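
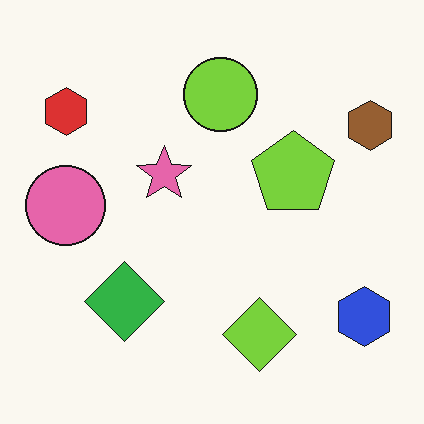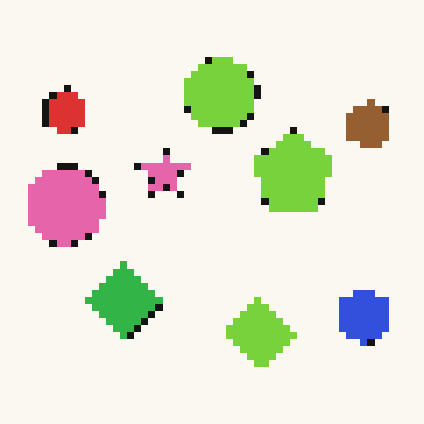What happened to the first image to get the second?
The image was pixelated into visible square blocks.

Shapes are reduced to large square blocks; fine edges and outlines are lost — a downscale-then-upscale (mosaic) effect.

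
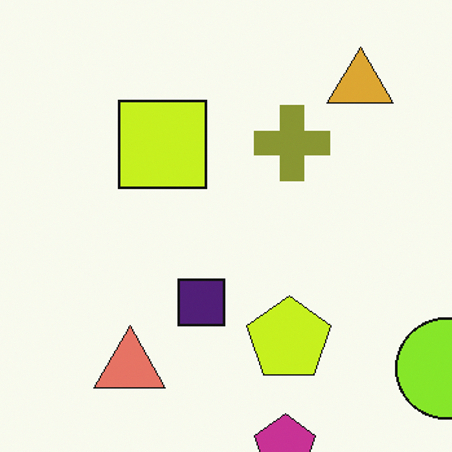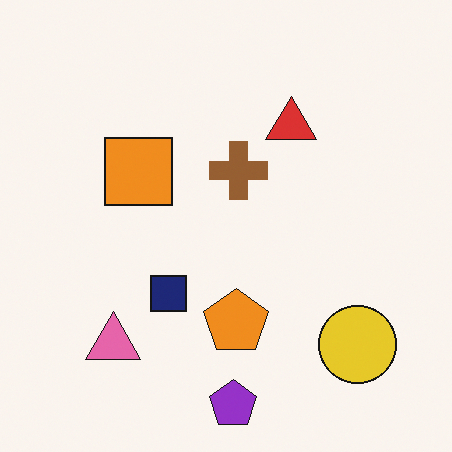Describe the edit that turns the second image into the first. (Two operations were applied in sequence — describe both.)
It was hue-shifted slightly, then cropped slightly and scaled back up.

Every shape's color has rotated by the same amount around the hue wheel — a uniform hue shift. The visible shapes are larger and the field of view is narrower; shapes near the original edges may be partly or wholly outside the frame — a crop-and-rescale.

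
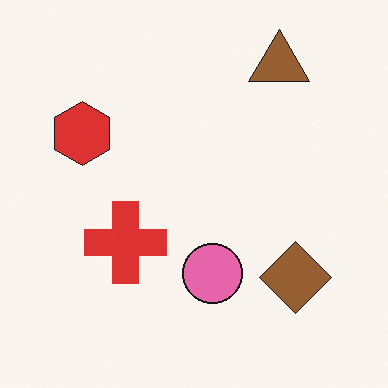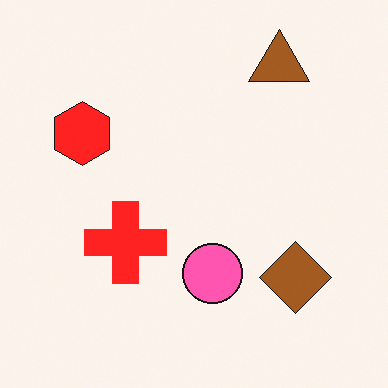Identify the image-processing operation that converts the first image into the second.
The second image is the first slightly oversaturated.

All colors are more vivid — a global saturation change.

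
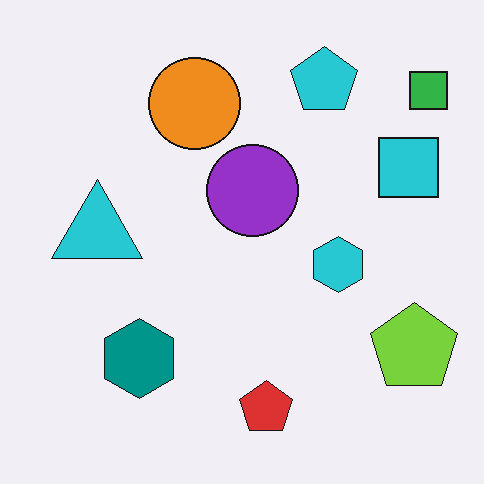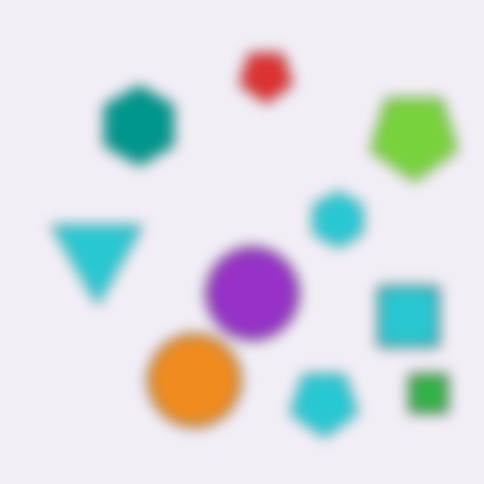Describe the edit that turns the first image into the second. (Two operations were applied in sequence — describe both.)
The image was strongly gaussian-blurred, then flipped vertically (top ↔ bottom).

Shape edges and outlines are uniformly softened across the whole image. The red pentagon is in the bottom of the first image and the top of the second — shapes on opposite sides of the horizontal midline have swapped in a mirror flip.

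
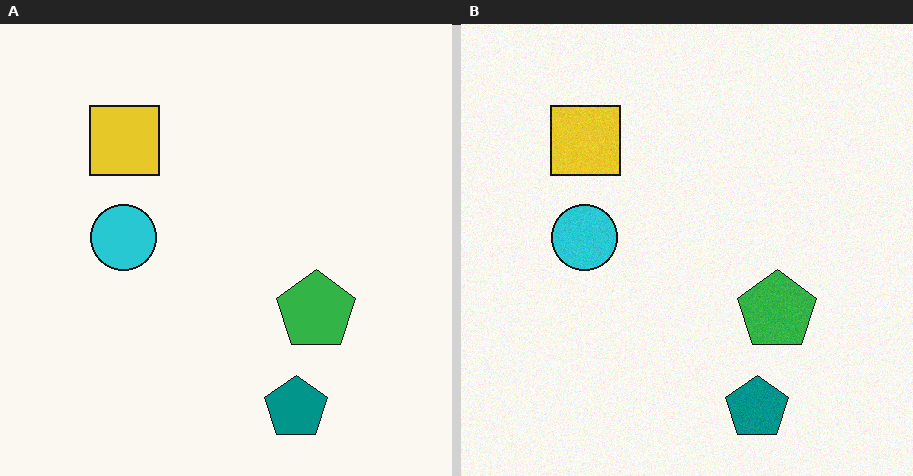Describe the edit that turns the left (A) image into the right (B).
The image was degraded with light additive noise.

Random speckle covers the whole image, including the flat background.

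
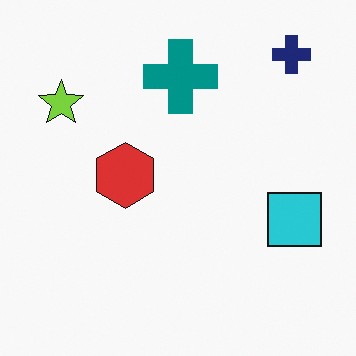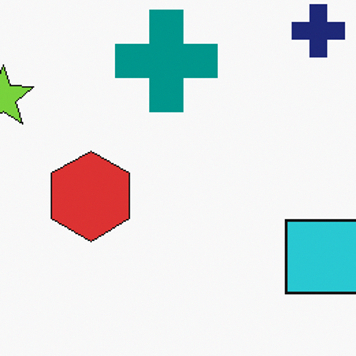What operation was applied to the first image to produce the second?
The transformation is: cropped to a modestly smaller region and rescaled.

The visible shapes are larger and the field of view is narrower; shapes near the original edges may be partly or wholly outside the frame — a crop-and-rescale.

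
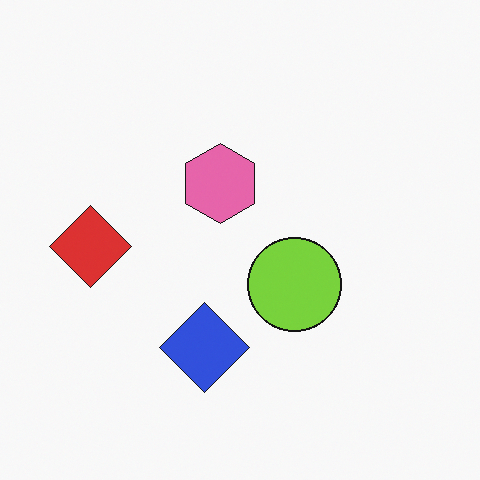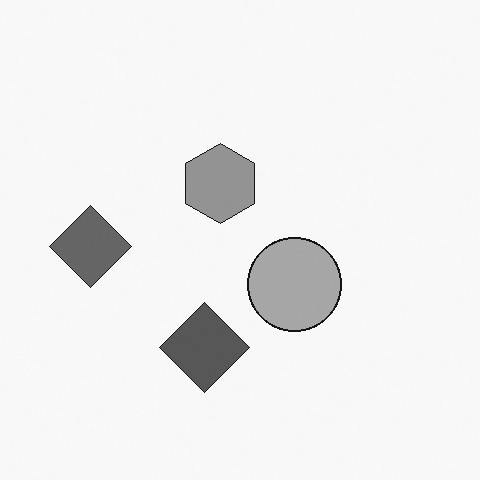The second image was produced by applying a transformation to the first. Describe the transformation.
This is the original image converted to grayscale.

All color is removed — every shape is now a shade of grey.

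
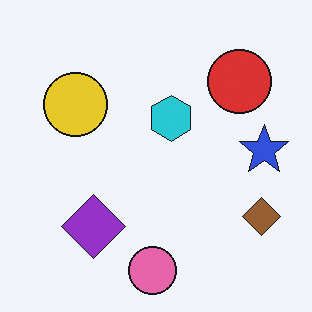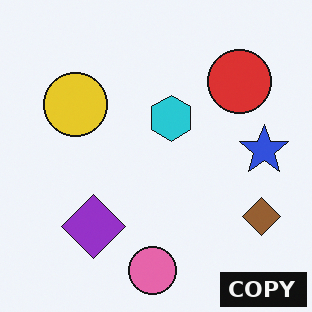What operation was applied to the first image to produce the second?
This is the original image watermarked with the text "COPY" in the lower-right corner.

A dark label reading "COPY" appears in the lower-right corner.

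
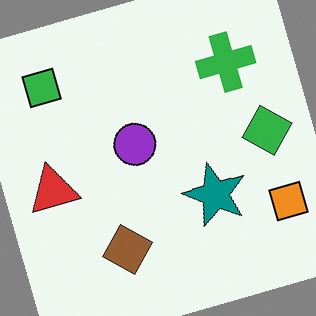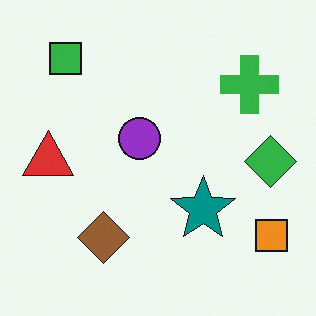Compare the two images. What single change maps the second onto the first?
Rotated counter-clockwise by a clearly visible amount.

Every shape is tilted by the same angle and the image corners show triangular fill wedges — a whole-image rotation by a non-right angle.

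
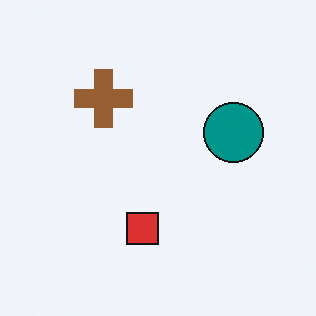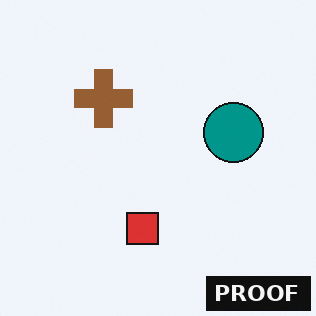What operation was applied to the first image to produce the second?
The image was watermarked with the text "PROOF" in the lower-right corner.

A dark label reading "PROOF" appears in the lower-right corner.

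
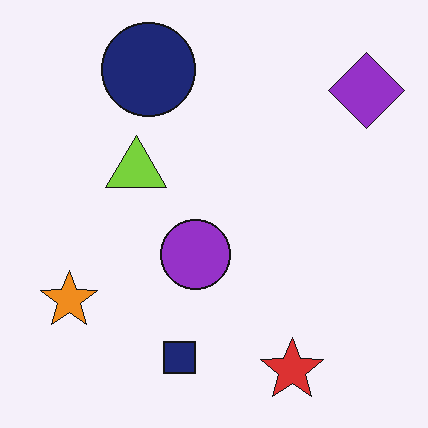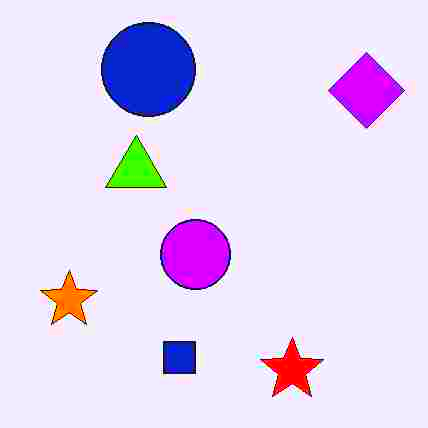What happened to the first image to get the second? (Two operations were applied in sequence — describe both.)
The image was degraded with heavy JPEG compression, then heavily oversaturated.

Blocky 8×8 compression artifacts appear around shape edges and the flat background shows ringing — characteristic JPEG degradation. All colors are more vivid — a global saturation change.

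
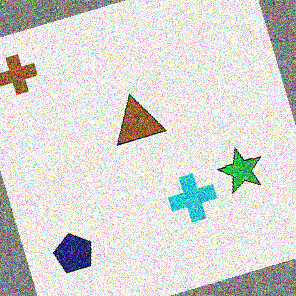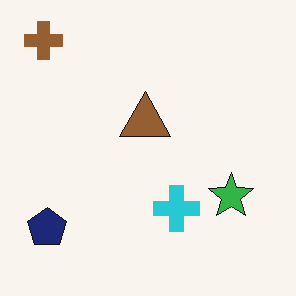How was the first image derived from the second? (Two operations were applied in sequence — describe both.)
Rotated counter-clockwise by a moderate amount, then degraded with heavy additive noise.

Every shape is tilted by the same angle and the image corners show triangular fill wedges — a whole-image rotation by a non-right angle. Random speckle covers the whole image, including the flat background.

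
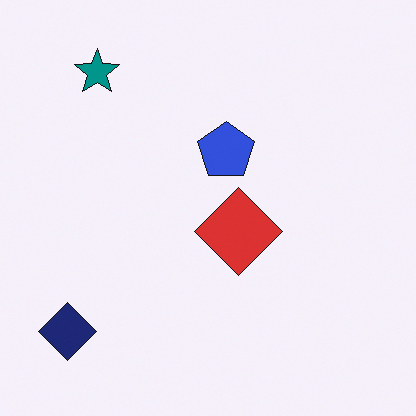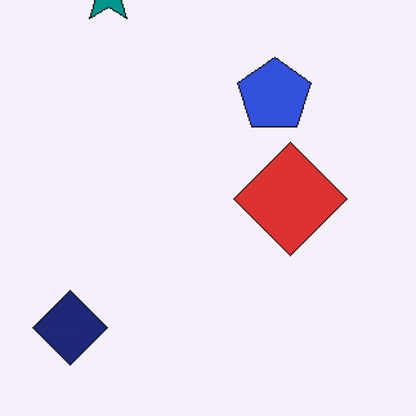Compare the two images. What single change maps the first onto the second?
The second image is the first cropped slightly and scaled back up.

The visible shapes are larger and the field of view is narrower; shapes near the original edges may be partly or wholly outside the frame — a crop-and-rescale.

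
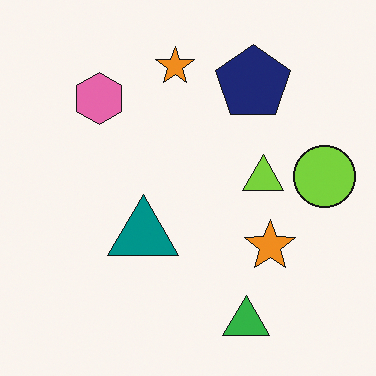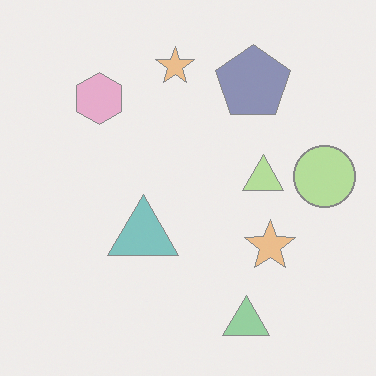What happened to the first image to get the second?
The image was given much lower contrast.

Tones are pushed toward mid-grey across the whole image — a global contrast change.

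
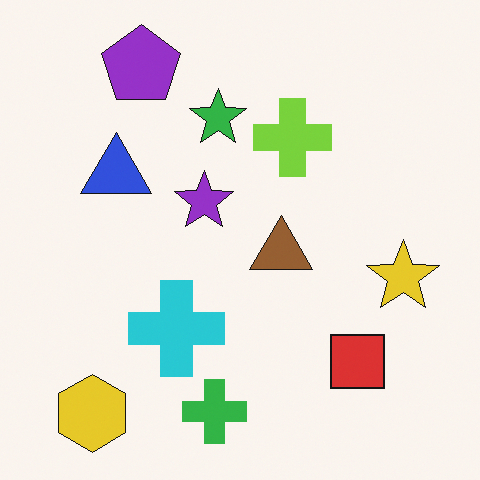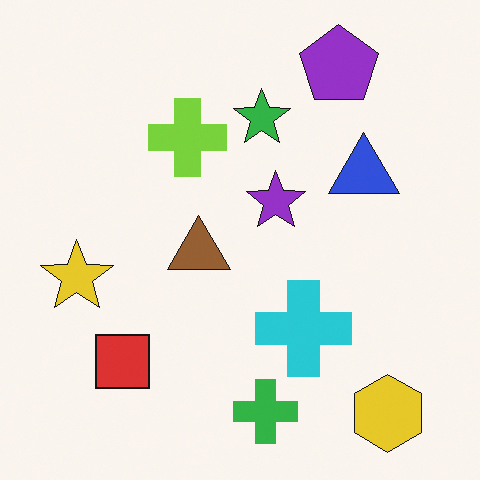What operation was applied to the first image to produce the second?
It was flipped horizontally (left ↔ right).

The yellow star is in the right of the first image and the left of the second — shapes on opposite sides of the vertical midline have swapped in a mirror flip.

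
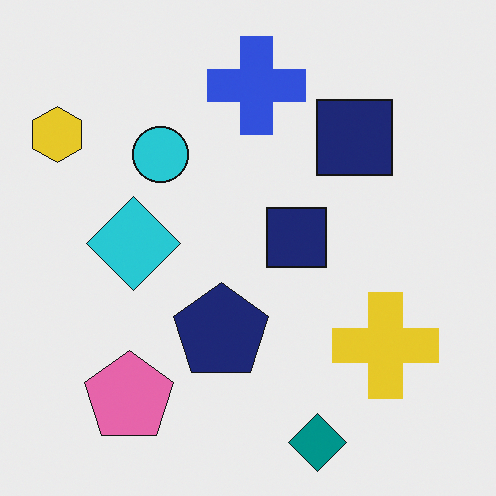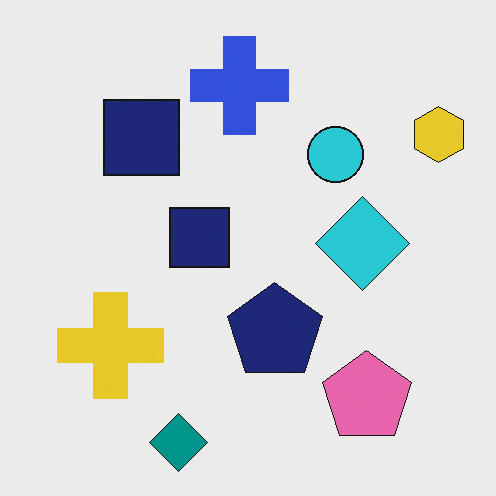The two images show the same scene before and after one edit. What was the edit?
Flipped horizontally (left ↔ right).

The yellow hexagon is in the top-left of the first image and the top-right of the second — shapes on opposite sides of the vertical midline have swapped in a mirror flip.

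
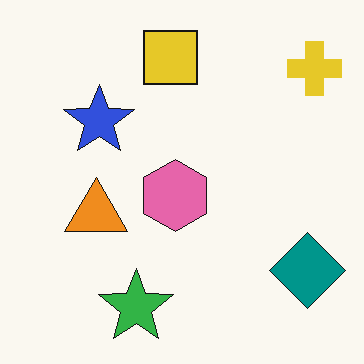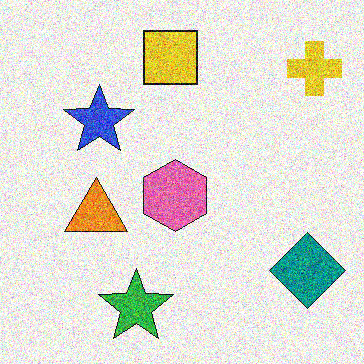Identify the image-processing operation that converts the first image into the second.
The transformation is: degraded with heavy additive noise.

Random speckle covers the whole image, including the flat background.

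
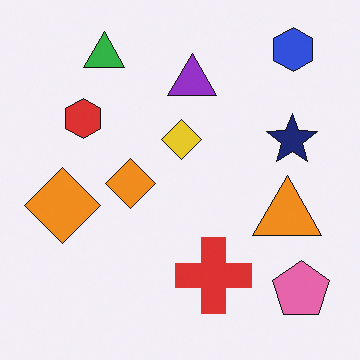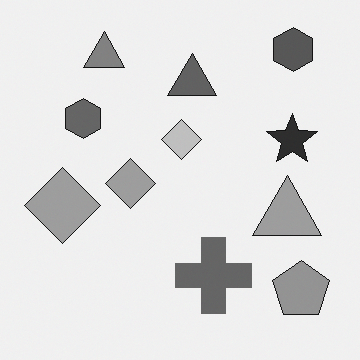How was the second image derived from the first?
Converted to grayscale.

All color is removed — every shape is now a shade of grey.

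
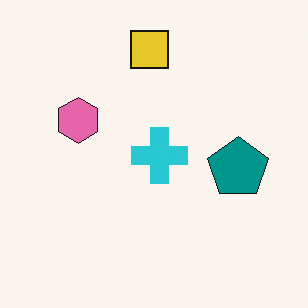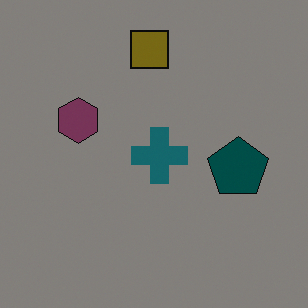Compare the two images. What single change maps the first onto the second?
It was substantially darkened.

Every pixel — background and shapes alike — is uniformly darkened.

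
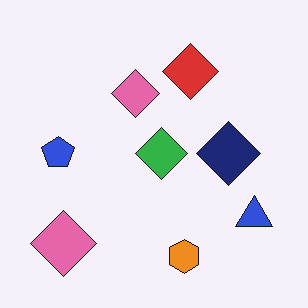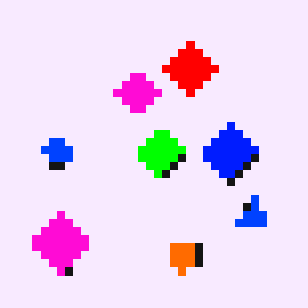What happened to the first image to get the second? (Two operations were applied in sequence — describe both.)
The second image is the first pixelated into visible square blocks, then heavily oversaturated.

Shapes are reduced to large square blocks; fine edges and outlines are lost — a downscale-then-upscale (mosaic) effect. All colors are more vivid — a global saturation change.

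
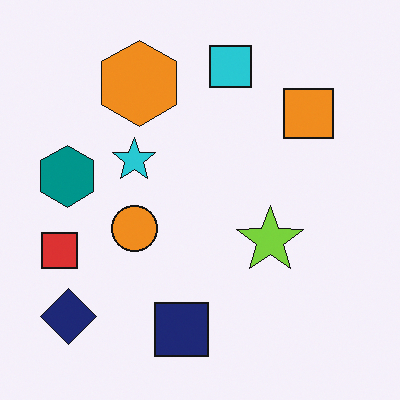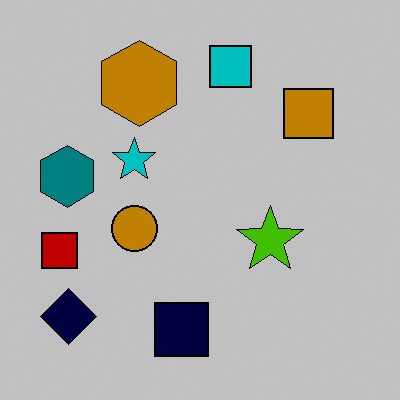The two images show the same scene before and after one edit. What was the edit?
This is the original image aggressively posterized.

Each flat color has snapped to a coarser quantized level — most visibly, the near-white background has dropped to a flat grey.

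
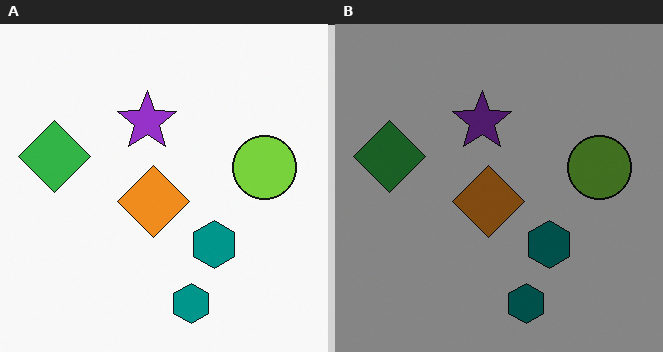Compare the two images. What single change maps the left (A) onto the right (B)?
Noticeably darkened.

Every pixel — background and shapes alike — is uniformly darkened.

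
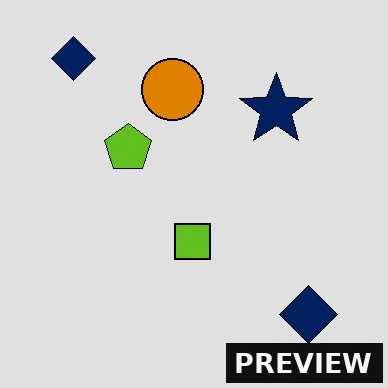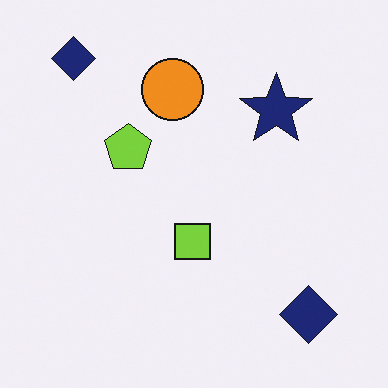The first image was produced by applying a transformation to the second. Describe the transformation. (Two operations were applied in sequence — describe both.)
It was posterized to a reduced palette, then watermarked with the text "PREVIEW" in the lower-right corner.

Each flat color has snapped to a coarser quantized level — most visibly, the near-white background has dropped to a flat grey. A dark label reading "PREVIEW" appears in the lower-right corner.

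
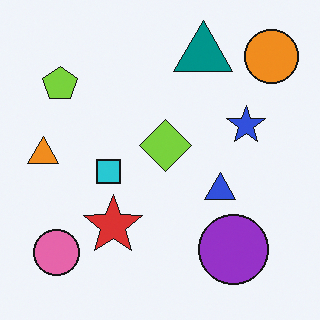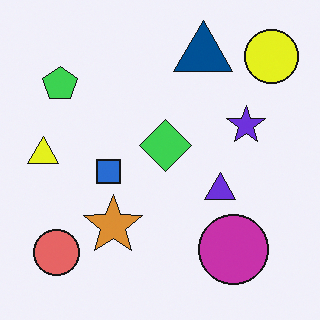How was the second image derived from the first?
The image was hue-shifted slightly.

Every shape's color has rotated by the same amount around the hue wheel — a uniform hue shift.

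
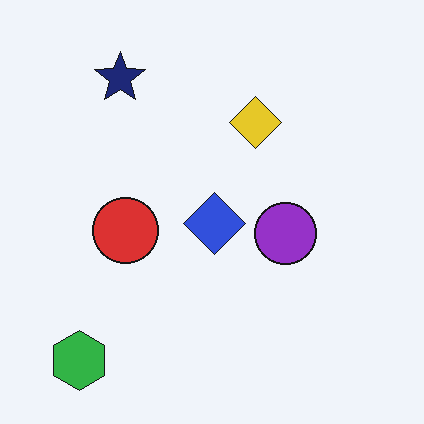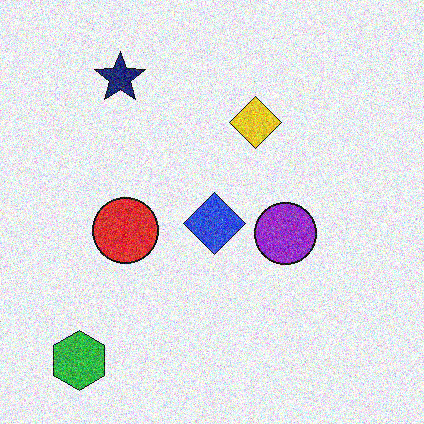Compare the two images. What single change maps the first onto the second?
The image was degraded with heavy additive noise.

Random speckle covers the whole image, including the flat background.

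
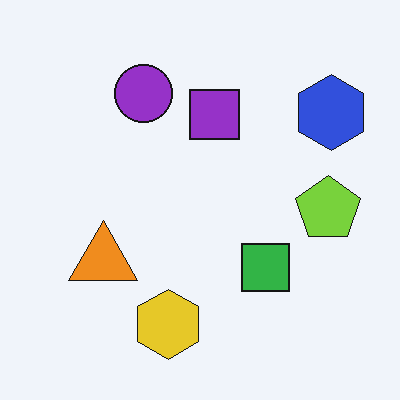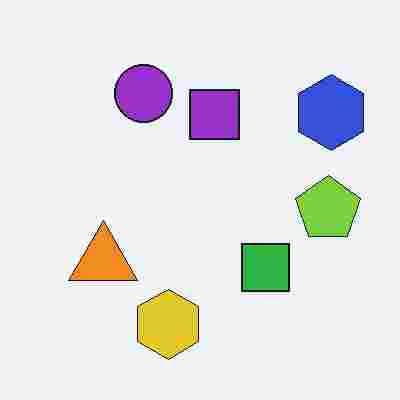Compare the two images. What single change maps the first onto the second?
The transformation is: heavily JPEG-compressed with obvious blocking artifacts.

Blocky 8×8 compression artifacts appear around shape edges and the flat background shows ringing — characteristic JPEG degradation.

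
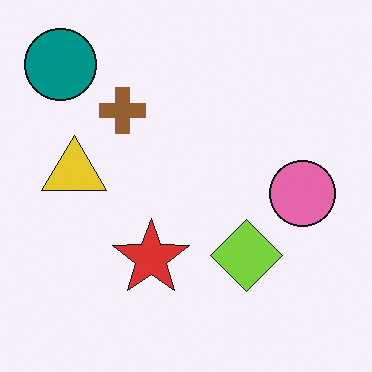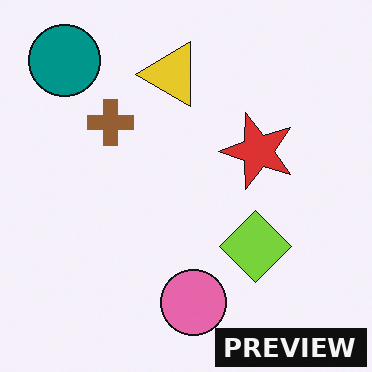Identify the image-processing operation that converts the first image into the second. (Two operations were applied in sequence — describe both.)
It was transposed (reflected across the top-left ↔ bottom-right diagonal), then watermarked with the text "PREVIEW" in the lower-right corner.

Shapes have swapped their row and column positions — what was in the top-right is now in the bottom-left — a diagonal reflection. A dark label reading "PREVIEW" appears in the lower-right corner.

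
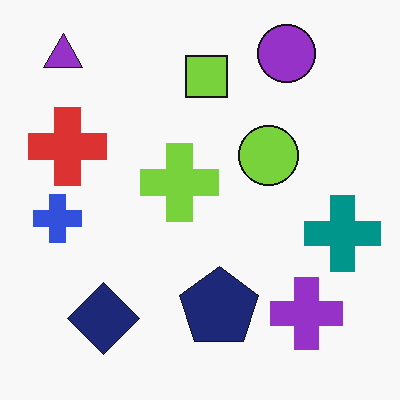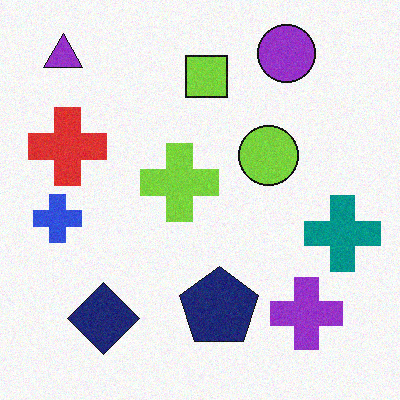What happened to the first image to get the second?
The transformation is: degraded with subtle gaussian noise.

Random speckle covers the whole image, including the flat background.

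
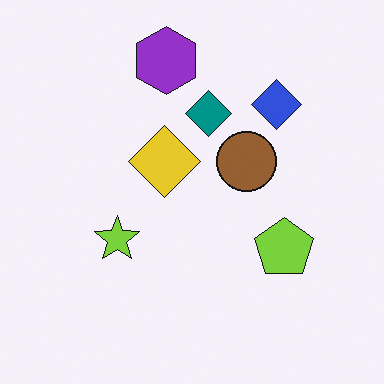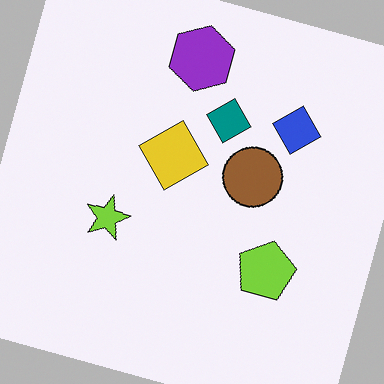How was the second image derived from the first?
It was rotated clockwise by a clearly visible amount.

Every shape is tilted by the same angle and the image corners show triangular fill wedges — a whole-image rotation by a non-right angle.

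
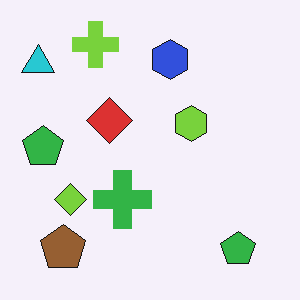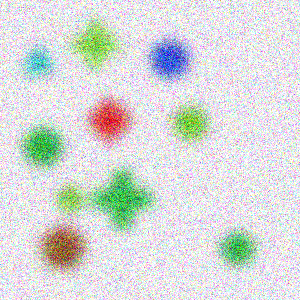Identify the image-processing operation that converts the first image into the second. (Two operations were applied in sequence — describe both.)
The image was heavily blurred, then degraded with heavy additive noise.

Shape edges and outlines are uniformly softened across the whole image. Random speckle covers the whole image, including the flat background.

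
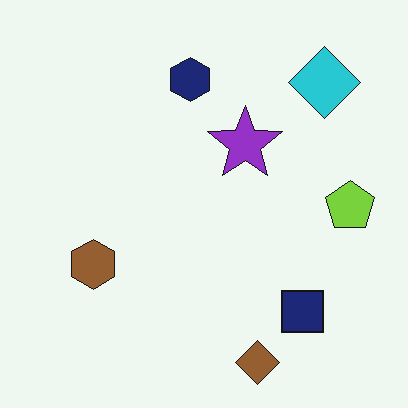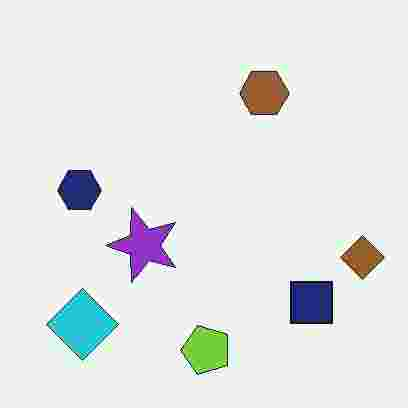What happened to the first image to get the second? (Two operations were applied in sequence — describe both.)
It was transposed (reflected across the top-left ↔ bottom-right diagonal), then degraded with heavy JPEG compression.

Shapes have swapped their row and column positions — what was in the top-right is now in the bottom-left — a diagonal reflection. Blocky 8×8 compression artifacts appear around shape edges and the flat background shows ringing — characteristic JPEG degradation.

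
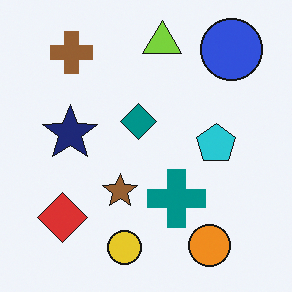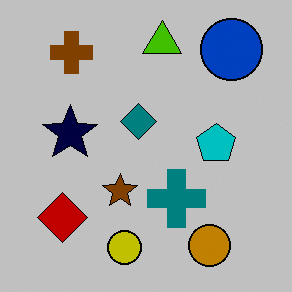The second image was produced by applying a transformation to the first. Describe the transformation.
This is the original image aggressively posterized.

Each flat color has snapped to a coarser quantized level — most visibly, the near-white background has dropped to a flat grey.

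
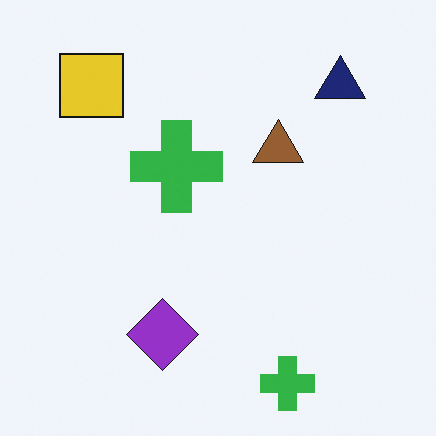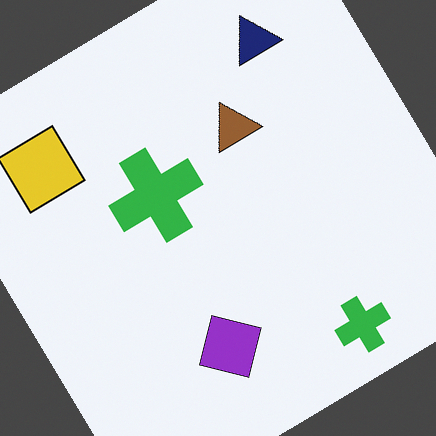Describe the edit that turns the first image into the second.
Rotated counter-clockwise by a large amount — several tens of degrees.

Every shape is tilted by the same angle and the image corners show triangular fill wedges — a whole-image rotation by a non-right angle.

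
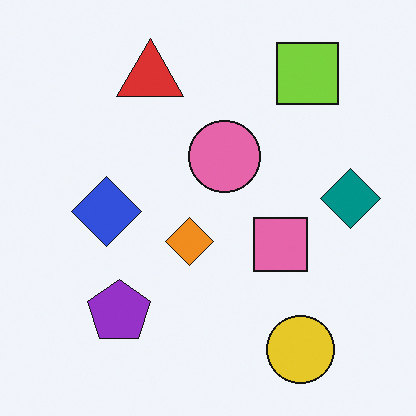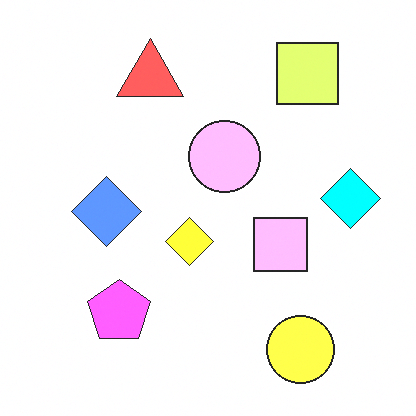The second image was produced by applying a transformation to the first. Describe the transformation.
The image was substantially brightened.

Every pixel — background and shapes alike — is uniformly brightened.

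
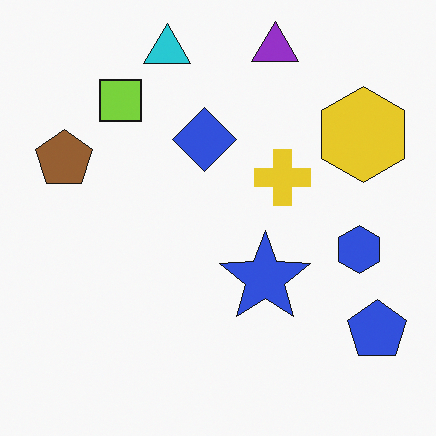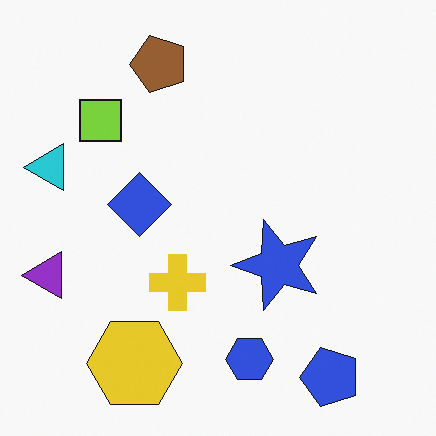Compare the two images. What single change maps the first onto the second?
The second image is the first transposed (reflected across the top-left ↔ bottom-right diagonal).

Shapes have swapped their row and column positions — what was in the top-right is now in the bottom-left — a diagonal reflection.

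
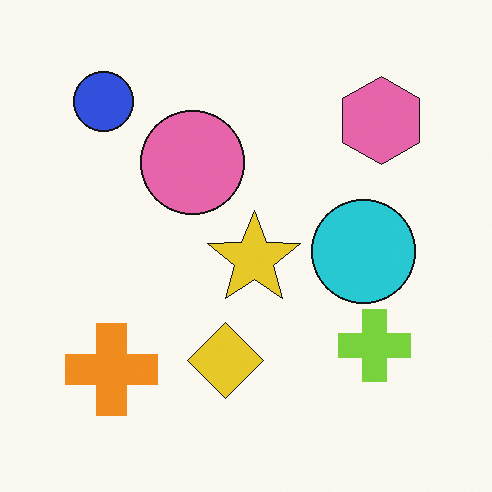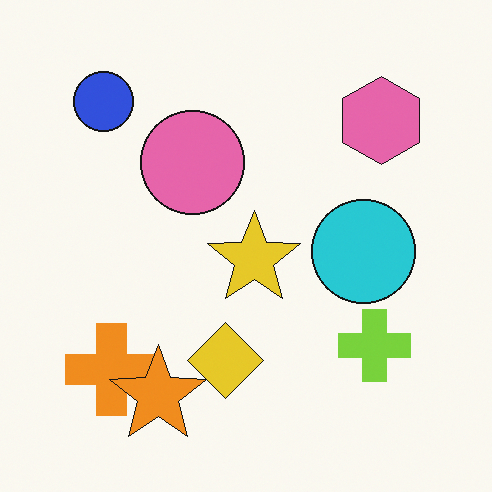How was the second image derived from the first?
The transformation is: overlaid with an additional orange star.

An orange star appears in the second image that is absent from the first.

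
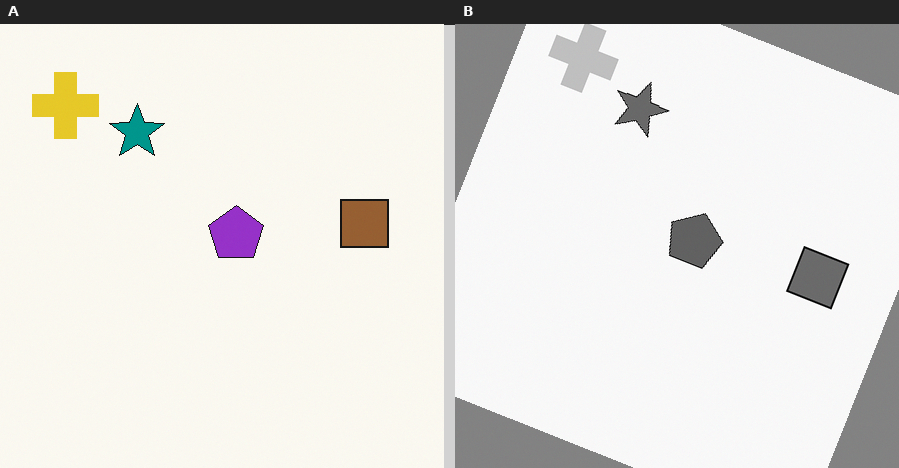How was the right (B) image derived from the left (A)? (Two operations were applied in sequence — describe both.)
The image was rotated clockwise by a moderate amount, then converted to grayscale.

Every shape is tilted by the same angle and the image corners show triangular fill wedges — a whole-image rotation by a non-right angle. All color is removed — every shape is now a shade of grey.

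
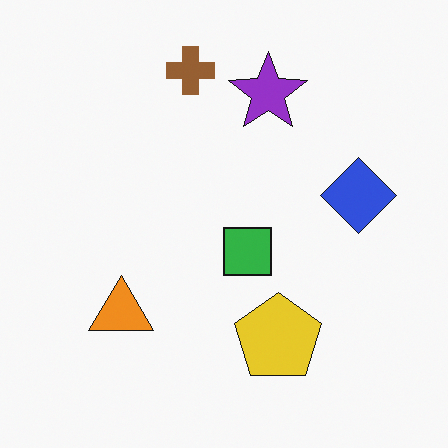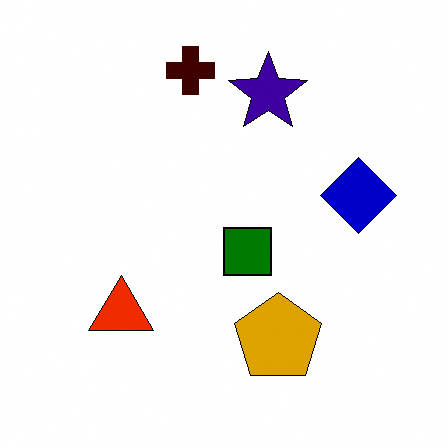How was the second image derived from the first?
This is the original image boosted in contrast.

Tones are pushed away from mid-grey across the whole image — a global contrast change.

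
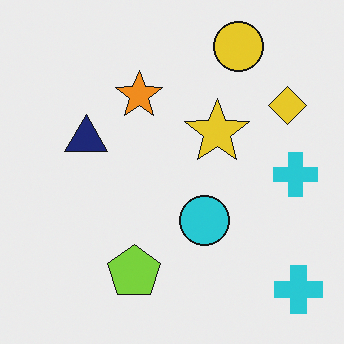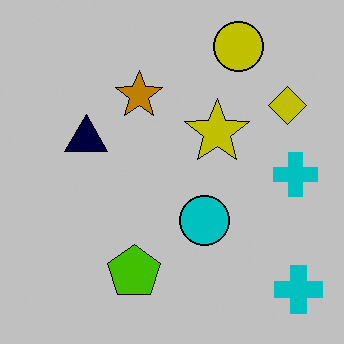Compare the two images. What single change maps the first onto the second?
Aggressively posterized.

Each flat color has snapped to a coarser quantized level — most visibly, the near-white background has dropped to a flat grey.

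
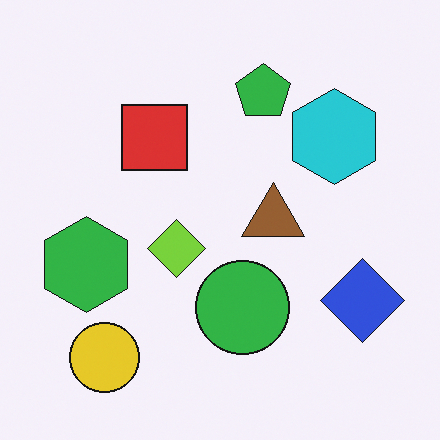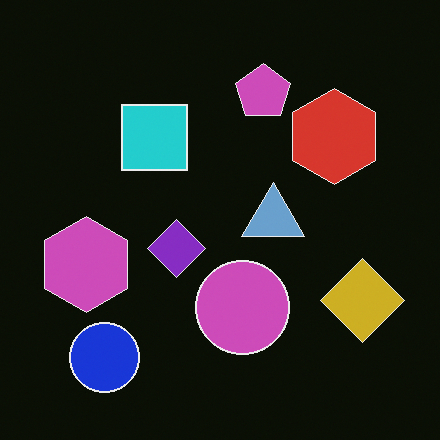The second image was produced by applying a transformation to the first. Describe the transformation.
The transformation is: color-inverted (negative).

The light background has become dark and every shape's color is its complement — a photographic negative.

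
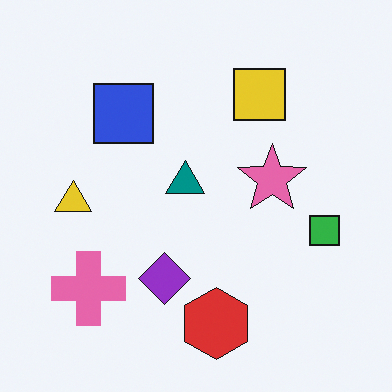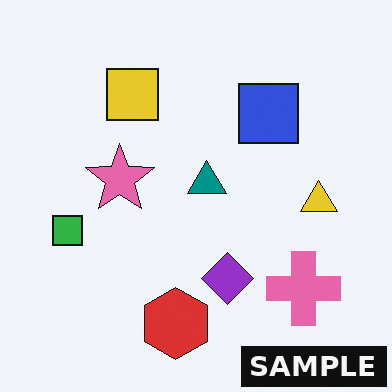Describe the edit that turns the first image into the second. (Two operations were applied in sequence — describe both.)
The second image is the first flipped horizontally (left ↔ right), then watermarked with the text "SAMPLE" in the lower-right corner.

The green square is in the right of the first image and the left of the second — shapes on opposite sides of the vertical midline have swapped in a mirror flip. A dark label reading "SAMPLE" appears in the lower-right corner.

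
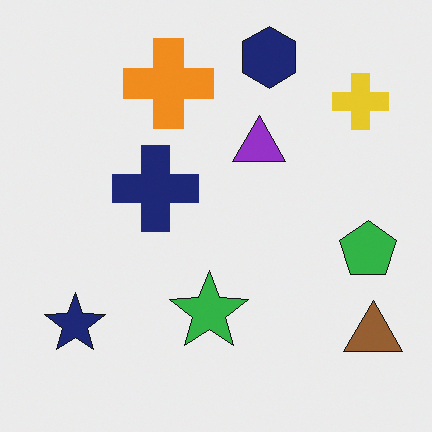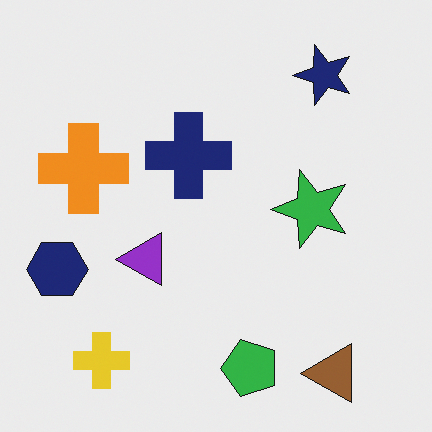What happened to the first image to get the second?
The transformation is: transposed (reflected across the top-left ↔ bottom-right diagonal).

Shapes have swapped their row and column positions — what was in the top-right is now in the bottom-left — a diagonal reflection.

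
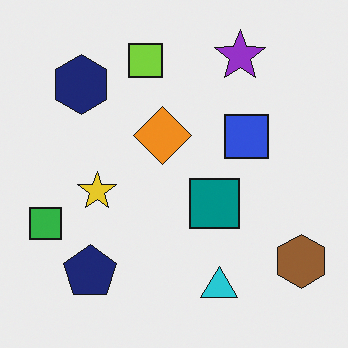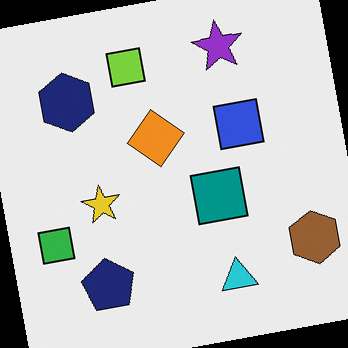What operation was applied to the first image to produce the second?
This is the original image rotated counter-clockwise by a few degrees.

Every shape is tilted by the same angle and the image corners show triangular fill wedges — a whole-image rotation by a non-right angle.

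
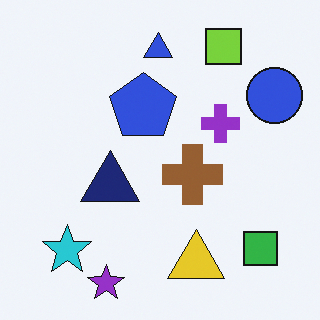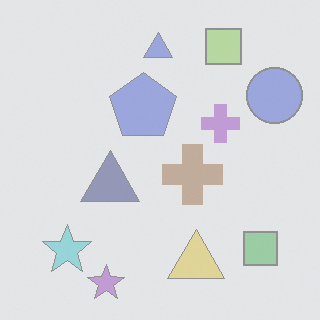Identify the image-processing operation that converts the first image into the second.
Washed out (contrast reduced).

Tones are pushed toward mid-grey across the whole image — a global contrast change.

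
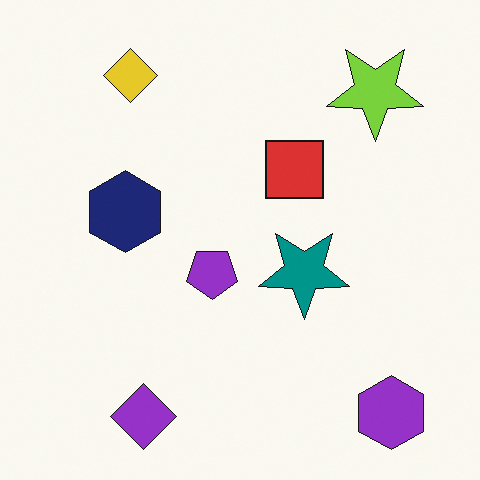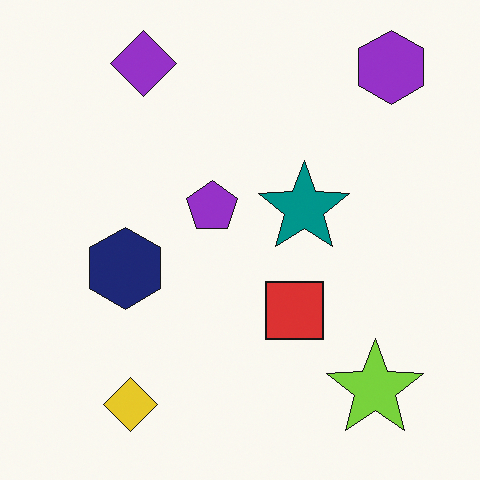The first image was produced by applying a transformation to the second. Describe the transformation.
Flipped vertically (top ↔ bottom).

The purple diamond is in the top-left of the second image and the bottom-left of the first — shapes on opposite sides of the horizontal midline have swapped in a mirror flip.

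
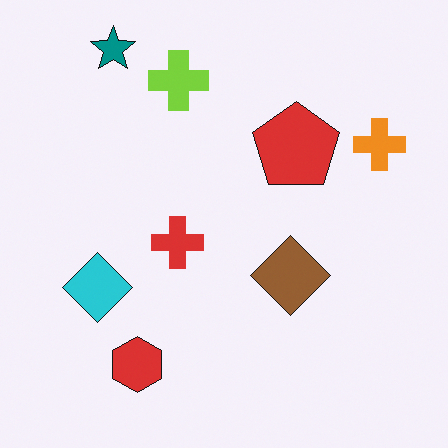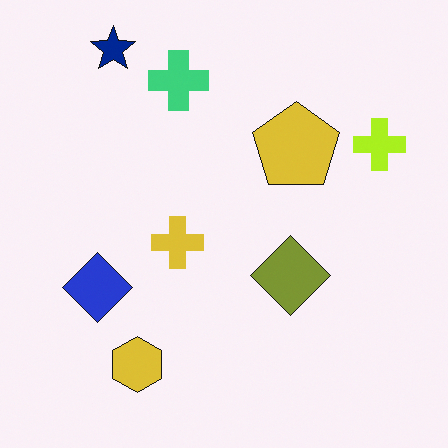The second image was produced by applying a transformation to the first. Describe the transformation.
It was hue-shifted by a small amount.

Every shape's color has rotated by the same amount around the hue wheel — a uniform hue shift.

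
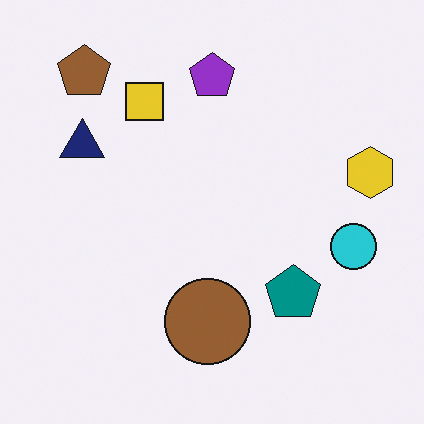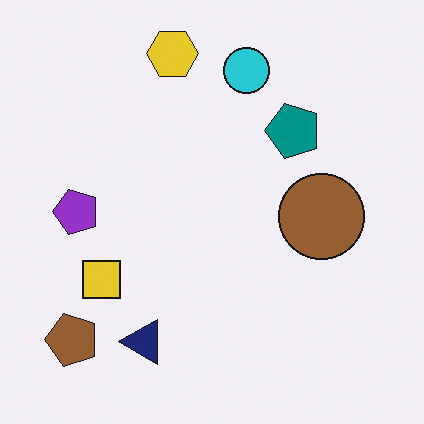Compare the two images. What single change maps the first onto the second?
The transformation is: rotated 90° counter-clockwise.

The brown pentagon sits in the top-left of the first image and the bottom-left of the second — consistent with a whole-image 90° counter-clockwise rotation.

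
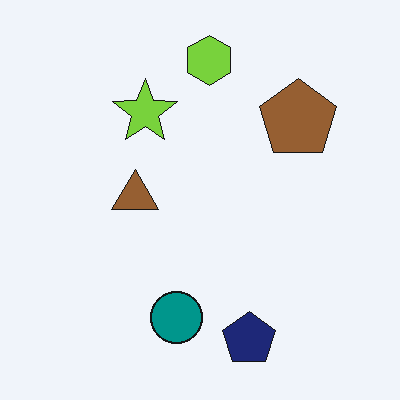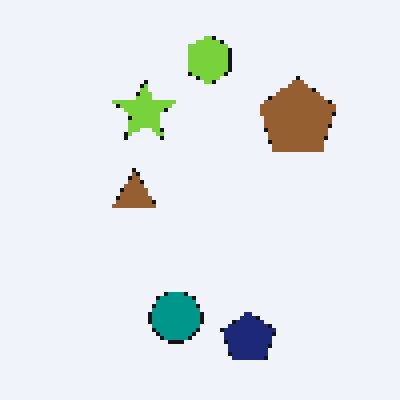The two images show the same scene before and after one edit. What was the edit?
The second image is the first lightly pixelated (a mild mosaic effect).

Shapes are reduced to large square blocks; fine edges and outlines are lost — a downscale-then-upscale (mosaic) effect.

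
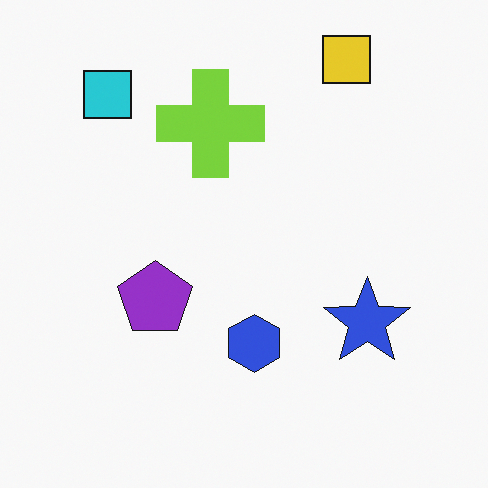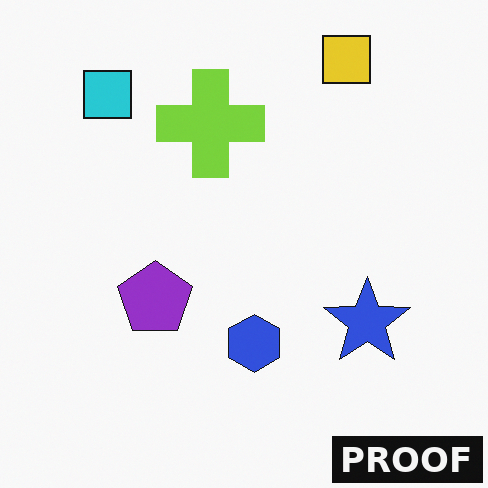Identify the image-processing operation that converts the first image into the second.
The image was watermarked with the text "PROOF" in the lower-right corner.

A dark label reading "PROOF" appears in the lower-right corner.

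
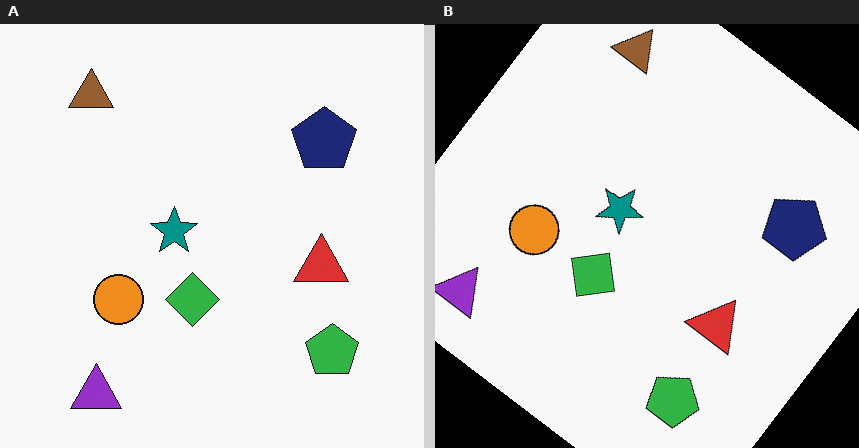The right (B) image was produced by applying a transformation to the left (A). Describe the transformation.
It was rotated clockwise by a large amount — several tens of degrees.

Every shape is tilted by the same angle and the image corners show triangular fill wedges — a whole-image rotation by a non-right angle.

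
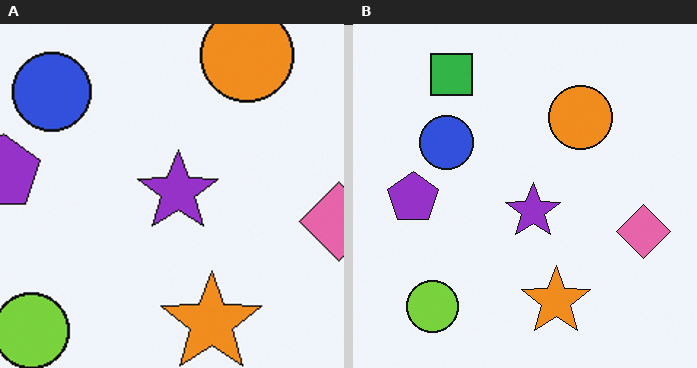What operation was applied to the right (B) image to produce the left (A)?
Cropped to a modestly smaller region and rescaled.

The visible shapes are larger and the field of view is narrower; shapes near the original edges may be partly or wholly outside the frame — a crop-and-rescale.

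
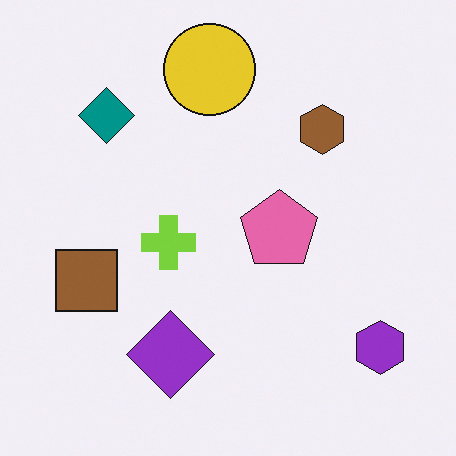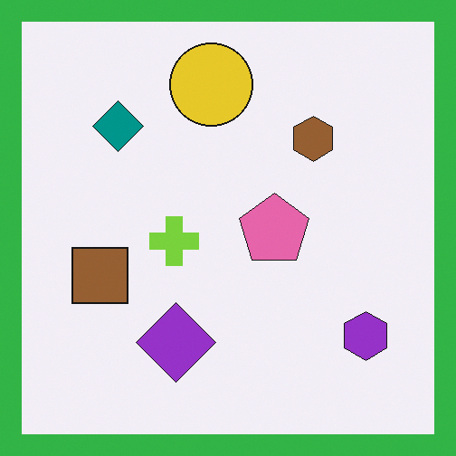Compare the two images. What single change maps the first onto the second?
It was framed with a green border.

A solid green frame runs around the edge of the second image, with the content slightly shrunk inside it.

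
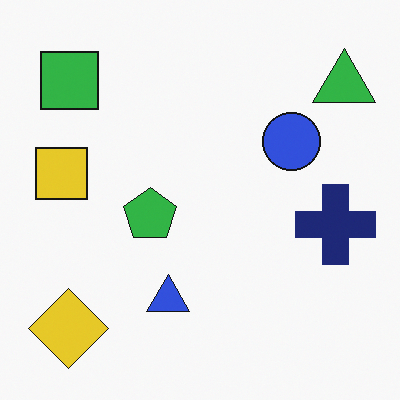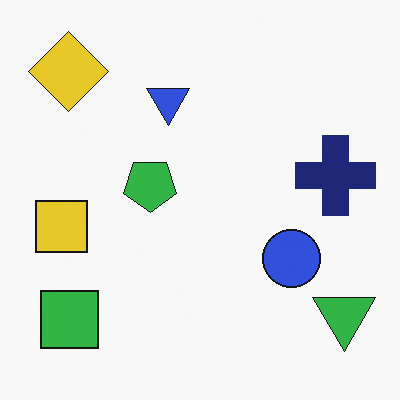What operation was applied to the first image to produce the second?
The transformation is: flipped vertically (top ↔ bottom).

The yellow diamond is in the bottom-left of the first image and the top-left of the second — shapes on opposite sides of the horizontal midline have swapped in a mirror flip.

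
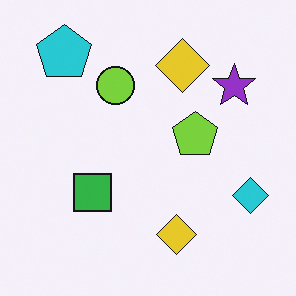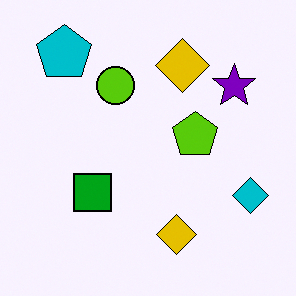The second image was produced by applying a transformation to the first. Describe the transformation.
The transformation is: given slightly increased contrast.

Tones are pushed away from mid-grey across the whole image — a global contrast change.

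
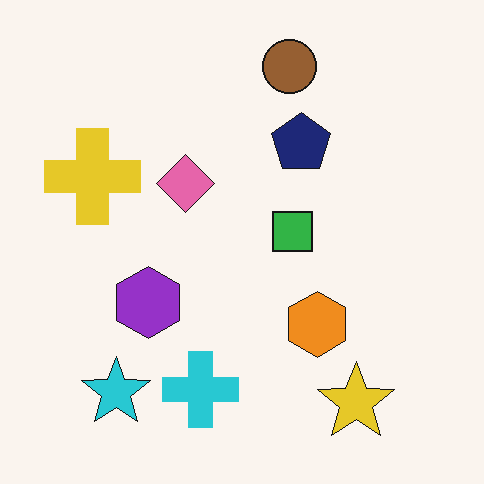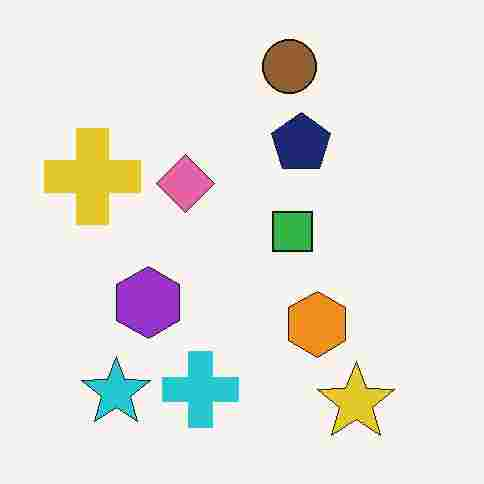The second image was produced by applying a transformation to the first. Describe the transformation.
The image was degraded with heavy JPEG compression.

Blocky 8×8 compression artifacts appear around shape edges and the flat background shows ringing — characteristic JPEG degradation.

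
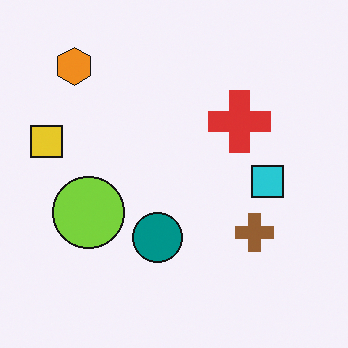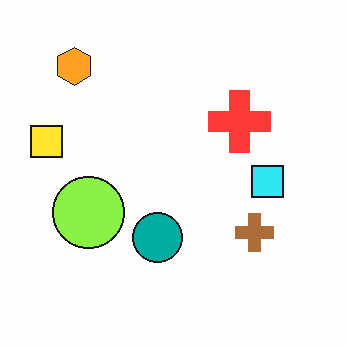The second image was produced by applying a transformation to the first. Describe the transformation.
It was brightened a little.

Every pixel — background and shapes alike — is uniformly brightened.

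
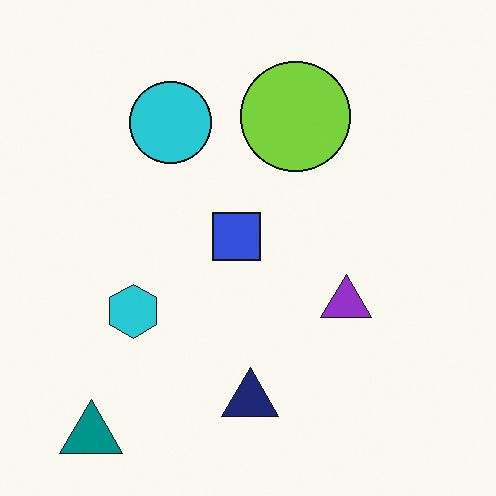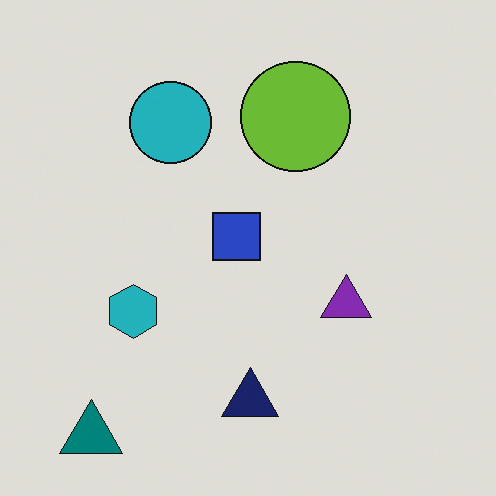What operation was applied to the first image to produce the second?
It was slightly darkened.

Every pixel — background and shapes alike — is uniformly darkened.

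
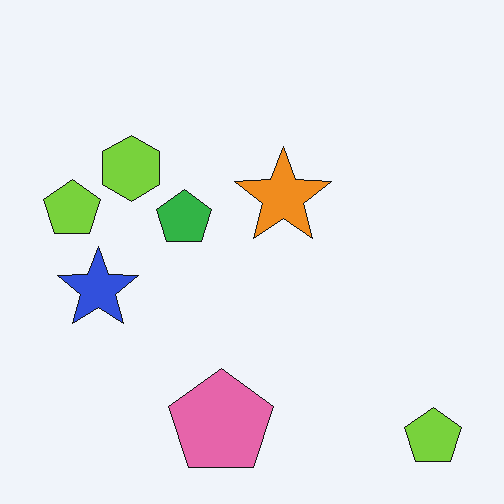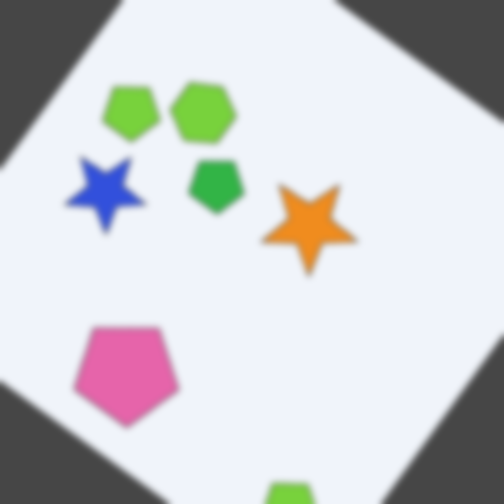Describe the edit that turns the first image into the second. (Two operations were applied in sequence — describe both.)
The transformation is: rotated clockwise by a large amount — several tens of degrees, then moderately blurred.

Every shape is tilted by the same angle and the image corners show triangular fill wedges — a whole-image rotation by a non-right angle. Shape edges and outlines are uniformly softened across the whole image.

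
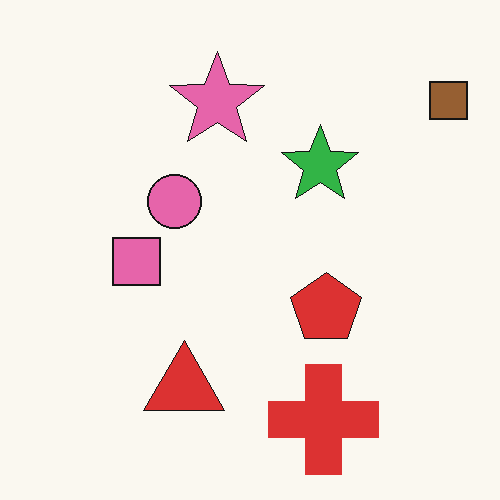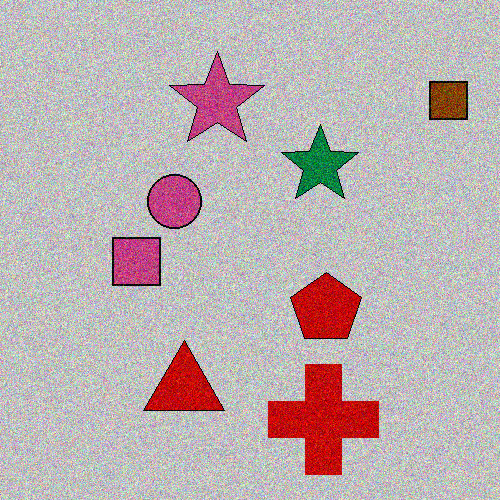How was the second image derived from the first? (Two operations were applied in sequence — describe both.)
The transformation is: heavily posterized to just a handful of flat colors, then degraded with a thick layer of grain.

Each flat color has snapped to a coarser quantized level — most visibly, the near-white background has dropped to a flat grey. Random speckle covers the whole image, including the flat background.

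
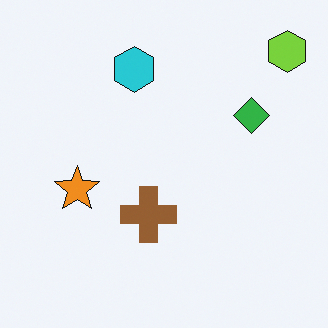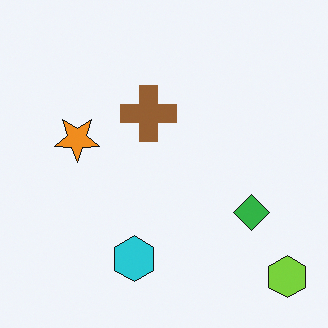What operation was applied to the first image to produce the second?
The transformation is: flipped vertically (top ↔ bottom).

The lime hexagon is in the top-right of the first image and the bottom-right of the second — shapes on opposite sides of the horizontal midline have swapped in a mirror flip.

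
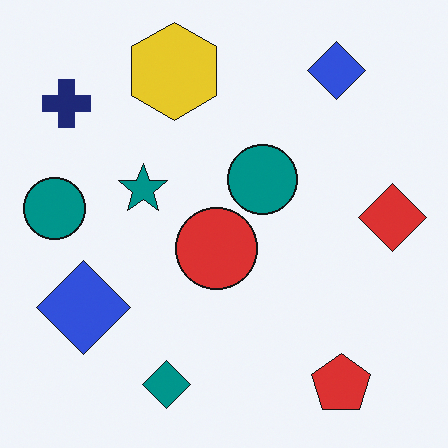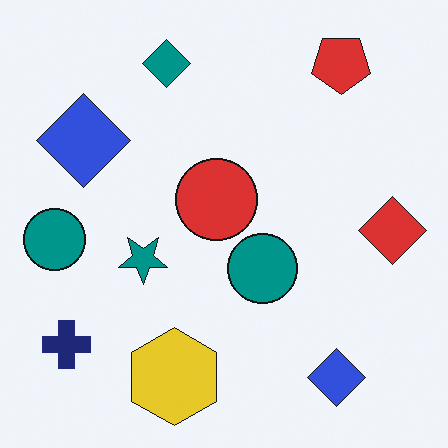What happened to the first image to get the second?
Flipped vertically (top ↔ bottom).

The red pentagon is in the bottom-right of the first image and the top-right of the second — shapes on opposite sides of the horizontal midline have swapped in a mirror flip.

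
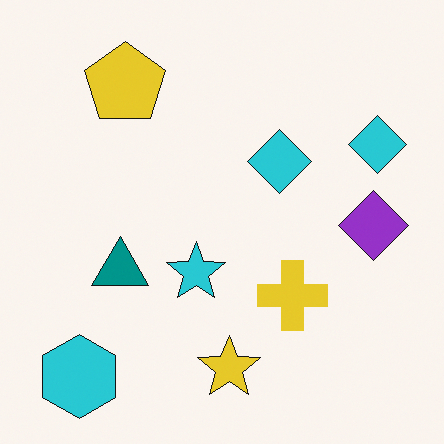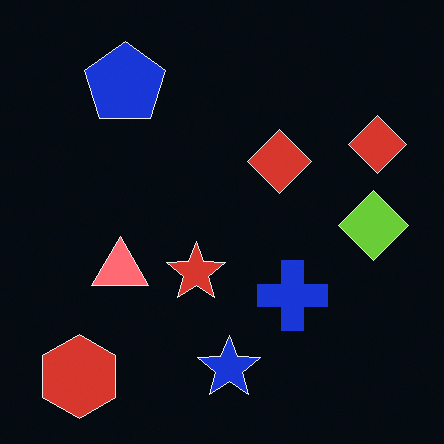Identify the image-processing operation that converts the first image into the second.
This is the original image color-inverted (negative).

The light background has become dark and every shape's color is its complement — a photographic negative.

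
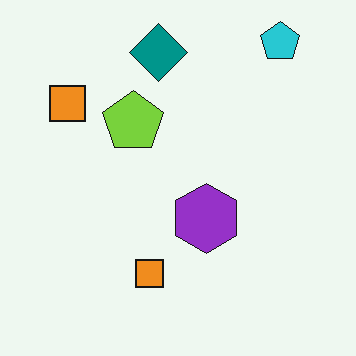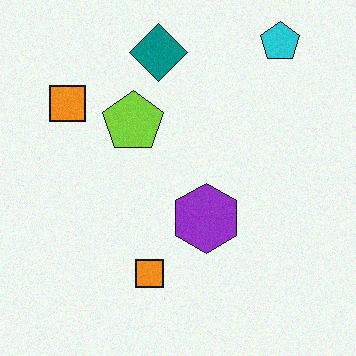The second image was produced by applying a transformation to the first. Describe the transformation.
This is the original image degraded with subtle gaussian noise.

Random speckle covers the whole image, including the flat background.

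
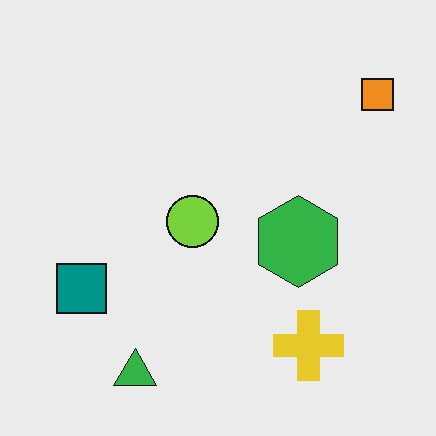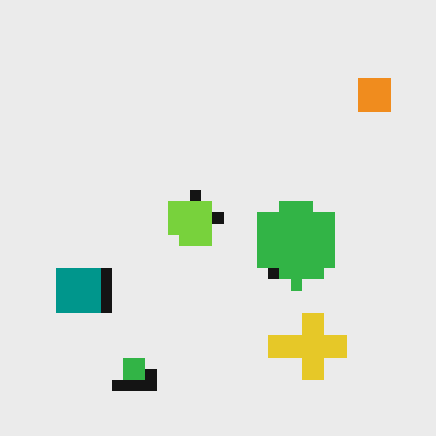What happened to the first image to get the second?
Heavily pixelated into large blocks.

Shapes are reduced to large square blocks; fine edges and outlines are lost — a downscale-then-upscale (mosaic) effect.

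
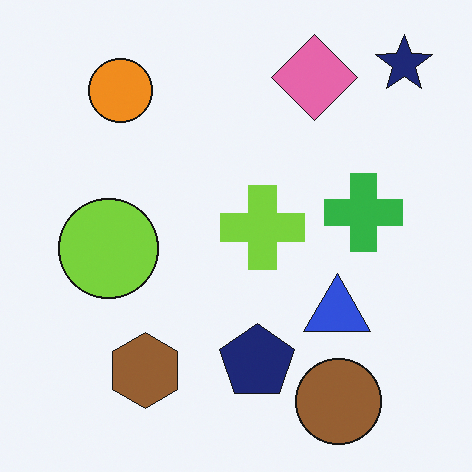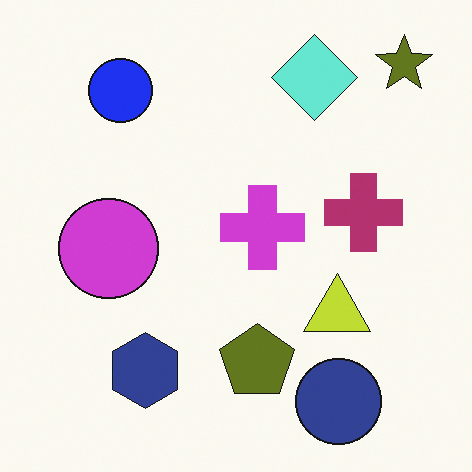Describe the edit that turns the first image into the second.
This is the original image hue-shifted through roughly half the color wheel.

Every shape's color has rotated by the same amount around the hue wheel — a uniform hue shift.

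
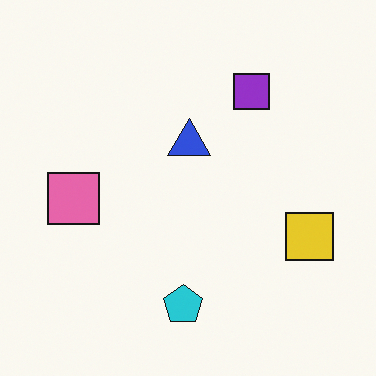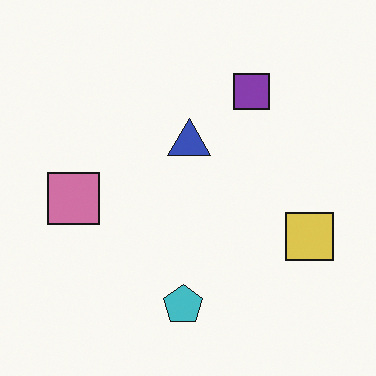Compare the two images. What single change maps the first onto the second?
The image was slightly desaturated.

All colors are more muted and greyish — a global saturation change.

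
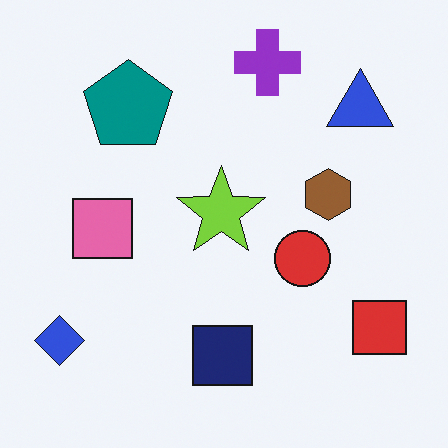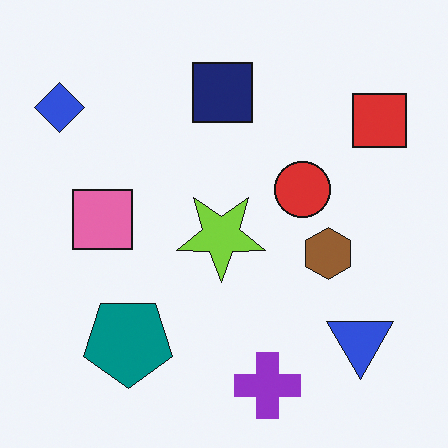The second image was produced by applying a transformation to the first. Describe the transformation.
Flipped vertically (top ↔ bottom).

The purple cross is in the top of the first image and the bottom of the second — shapes on opposite sides of the horizontal midline have swapped in a mirror flip.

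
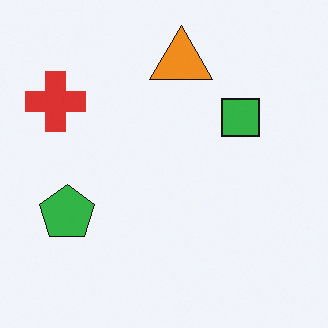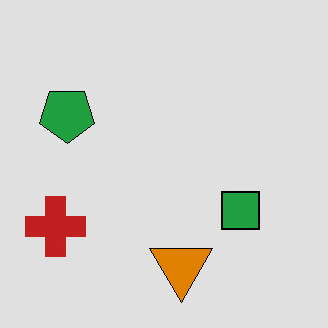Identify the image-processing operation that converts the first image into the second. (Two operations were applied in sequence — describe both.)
The image was moderately posterized, then flipped vertically (top ↔ bottom).

Each flat color has snapped to a coarser quantized level — most visibly, the near-white background has dropped to a flat grey. The orange triangle is in the top of the first image and the bottom of the second — shapes on opposite sides of the horizontal midline have swapped in a mirror flip.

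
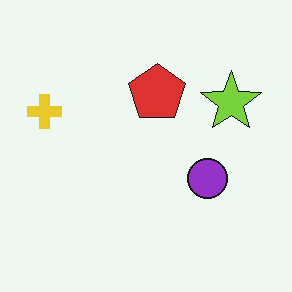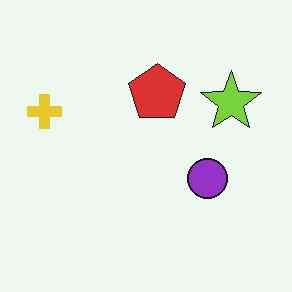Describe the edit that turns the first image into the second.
It was JPEG-compressed with visible artifacts.

Blocky 8×8 compression artifacts appear around shape edges and the flat background shows ringing — characteristic JPEG degradation.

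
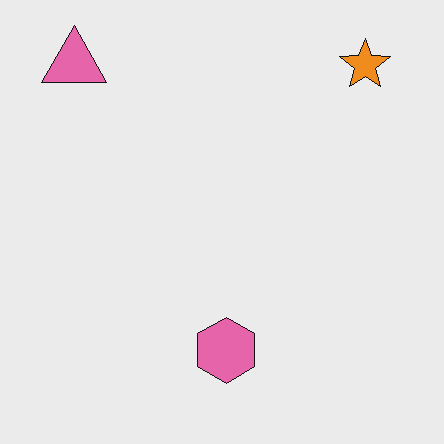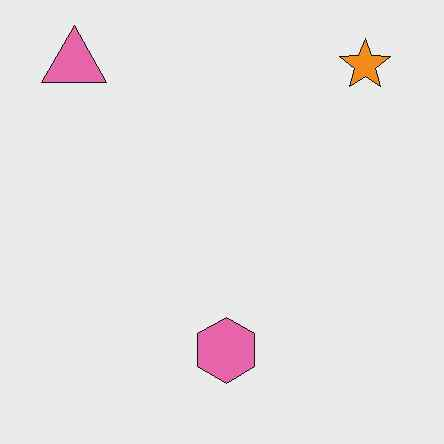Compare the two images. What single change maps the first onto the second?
The transformation is: given moderate JPEG compression.

Blocky 8×8 compression artifacts appear around shape edges and the flat background shows ringing — characteristic JPEG degradation.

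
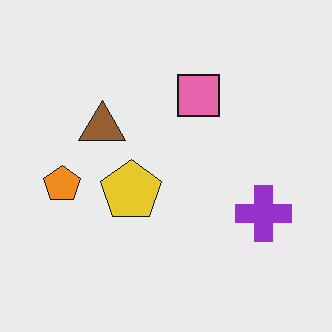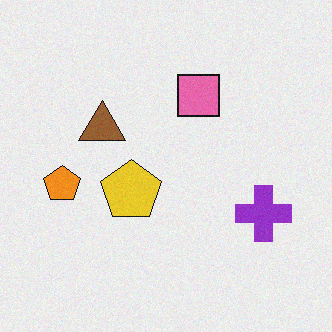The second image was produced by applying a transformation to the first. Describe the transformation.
Degraded with subtle gaussian noise.

Random speckle covers the whole image, including the flat background.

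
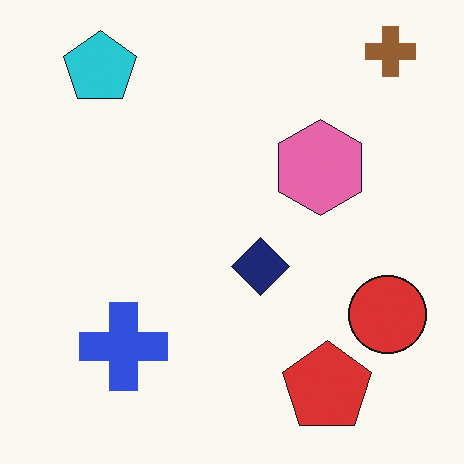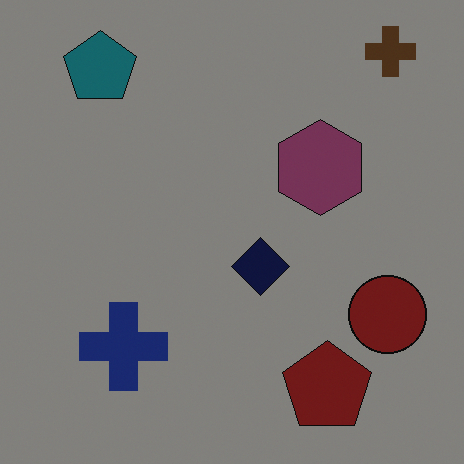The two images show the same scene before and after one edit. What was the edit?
This is the original image darkened a lot.

Every pixel — background and shapes alike — is uniformly darkened.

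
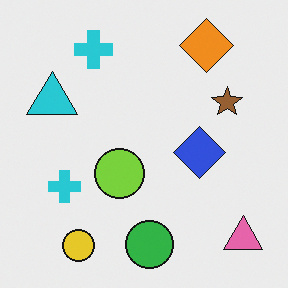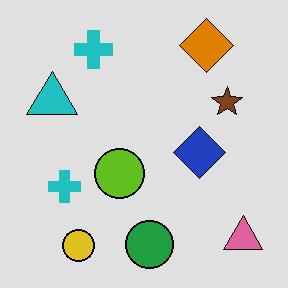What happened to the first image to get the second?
The transformation is: posterized to a reduced palette.

Each flat color has snapped to a coarser quantized level — most visibly, the near-white background has dropped to a flat grey.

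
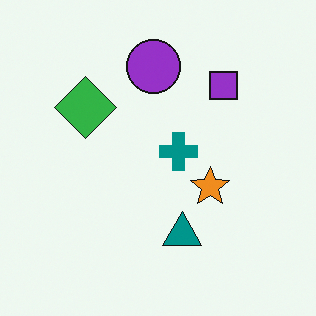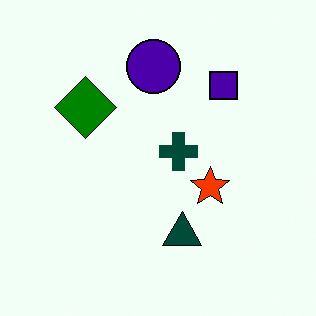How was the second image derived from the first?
Given much higher contrast.

Tones are pushed away from mid-grey across the whole image — a global contrast change.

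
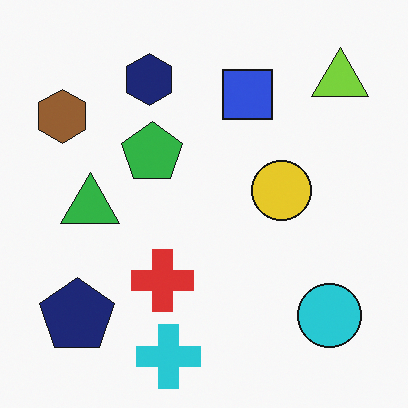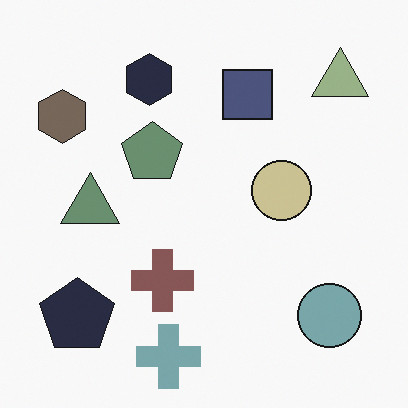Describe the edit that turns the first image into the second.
Made much more muted (saturation change).

All colors are more muted and greyish — a global saturation change.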